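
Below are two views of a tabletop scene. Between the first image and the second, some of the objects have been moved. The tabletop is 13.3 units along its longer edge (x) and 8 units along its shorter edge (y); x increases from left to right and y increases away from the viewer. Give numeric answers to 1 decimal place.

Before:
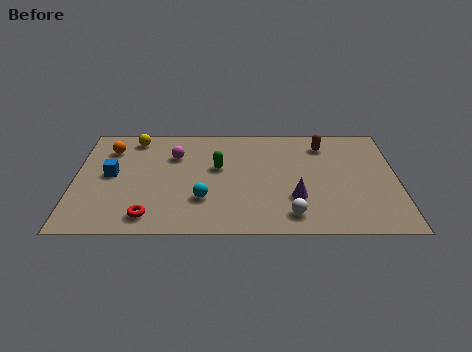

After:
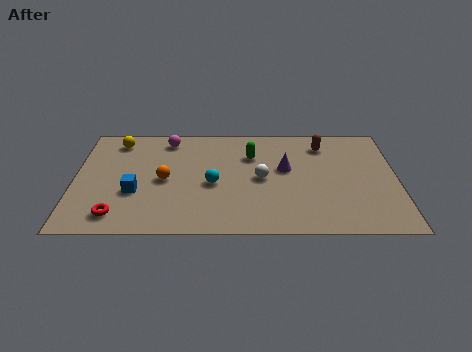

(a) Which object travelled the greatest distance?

the orange sphere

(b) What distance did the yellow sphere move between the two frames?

0.7

From (2.4, 6.9) to (1.7, 6.7), the yellow sphere covered √(0.7² + 0.2²) ≈ 0.7 units.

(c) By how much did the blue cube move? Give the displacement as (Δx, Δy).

(1.0, -1.3)

The blue cube started near (1.5, 4.2) and ended near (2.5, 2.9).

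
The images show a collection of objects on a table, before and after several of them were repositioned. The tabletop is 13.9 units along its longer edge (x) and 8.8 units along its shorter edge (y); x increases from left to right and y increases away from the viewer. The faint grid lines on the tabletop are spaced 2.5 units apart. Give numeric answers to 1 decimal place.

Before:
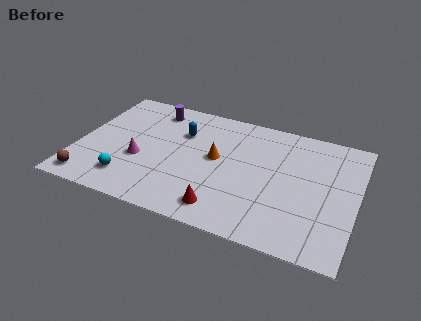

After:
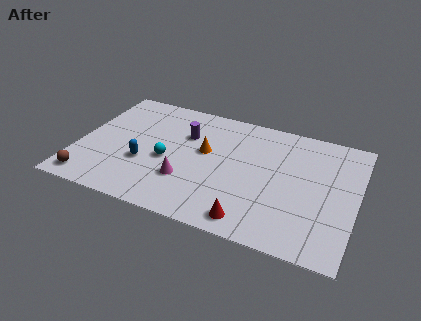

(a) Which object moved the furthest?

the blue capsule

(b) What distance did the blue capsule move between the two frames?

3.3

The blue capsule moved from about (5.0, 6.1) to (3.4, 3.2), a distance of √(1.6² + 2.9²) ≈ 3.3.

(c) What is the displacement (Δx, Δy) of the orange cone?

(-0.6, 0.3)

From the two frames, the orange cone sits at roughly (6.9, 4.8) before and (6.3, 5.1) after.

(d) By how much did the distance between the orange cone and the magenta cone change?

-1.5

The distance was about 4.0 in the first image and 2.5 in the second, so they moved 1.5 units closer together.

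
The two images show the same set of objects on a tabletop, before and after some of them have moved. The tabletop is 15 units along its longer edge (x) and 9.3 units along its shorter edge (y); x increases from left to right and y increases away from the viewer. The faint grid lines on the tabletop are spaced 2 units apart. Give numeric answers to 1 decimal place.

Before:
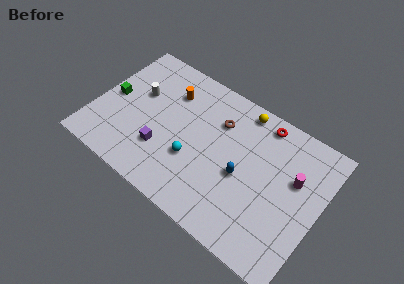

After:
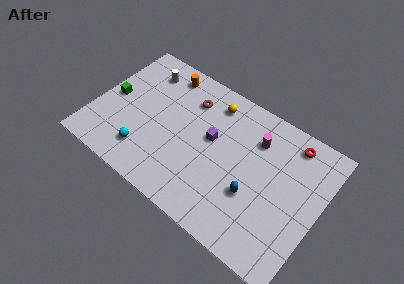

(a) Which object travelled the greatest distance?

the purple cube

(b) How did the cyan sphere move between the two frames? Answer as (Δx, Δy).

(-3.0, -1.3)

The cyan sphere started near (6.8, 3.3) and ended near (3.8, 2.0).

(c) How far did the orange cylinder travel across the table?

1.3

From (4.5, 6.9) to (3.9, 8.0), the orange cylinder covered √(0.6² + 1.1²) ≈ 1.3 units.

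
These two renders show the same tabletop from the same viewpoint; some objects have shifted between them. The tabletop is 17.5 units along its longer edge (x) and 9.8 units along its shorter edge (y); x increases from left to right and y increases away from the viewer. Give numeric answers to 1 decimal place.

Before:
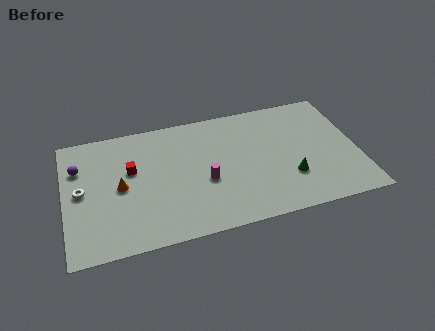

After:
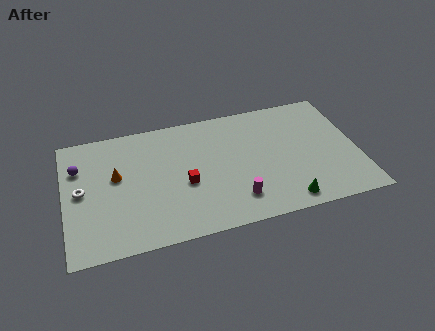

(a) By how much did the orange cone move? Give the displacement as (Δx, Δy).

(-0.2, 0.9)

The orange cone was at about (3.3, 4.8) and moved to about (3.1, 5.7).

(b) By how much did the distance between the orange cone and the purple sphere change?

-0.7

Before: roughly 3.2 units apart; after: 2.5. That's 0.7 units closer together.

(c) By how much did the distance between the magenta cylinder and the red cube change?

-1.2

The distance was about 4.7 in the first image and 3.5 in the second, so they moved 1.2 units closer together.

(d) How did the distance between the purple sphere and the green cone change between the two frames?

+0.3

Before: roughly 13.0 units apart; after: 13.3. That's 0.3 units further apart.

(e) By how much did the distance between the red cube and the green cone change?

-3.3

They were about 9.8 units apart before and 6.5 after — 3.3 units closer together.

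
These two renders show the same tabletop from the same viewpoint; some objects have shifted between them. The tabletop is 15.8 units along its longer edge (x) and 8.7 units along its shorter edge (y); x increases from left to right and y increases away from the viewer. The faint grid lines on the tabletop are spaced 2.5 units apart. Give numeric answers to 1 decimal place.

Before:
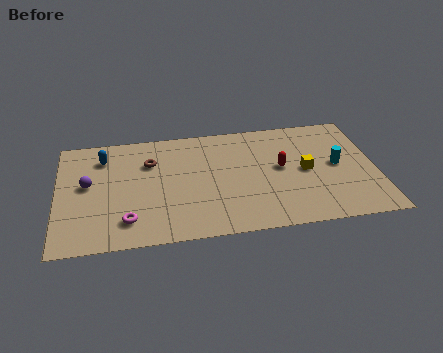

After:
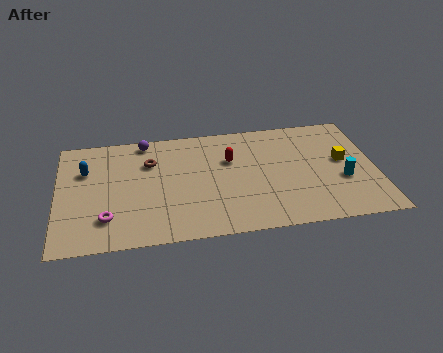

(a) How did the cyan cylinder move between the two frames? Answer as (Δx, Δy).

(0.2, -1.2)

From the two frames, the cyan cylinder sits at roughly (13.9, 4.5) before and (14.1, 3.3) after.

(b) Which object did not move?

the brown torus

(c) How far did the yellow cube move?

2.0

The yellow cube was near (12.3, 4.3) before and (14.2, 4.8) after, so it travelled √(1.9² + 0.5²) ≈ 2.0 units.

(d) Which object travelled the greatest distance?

the purple sphere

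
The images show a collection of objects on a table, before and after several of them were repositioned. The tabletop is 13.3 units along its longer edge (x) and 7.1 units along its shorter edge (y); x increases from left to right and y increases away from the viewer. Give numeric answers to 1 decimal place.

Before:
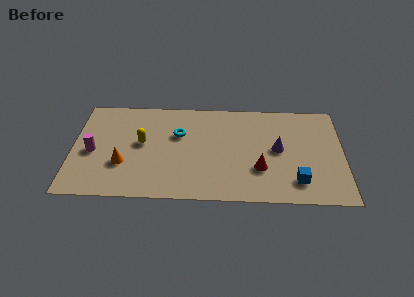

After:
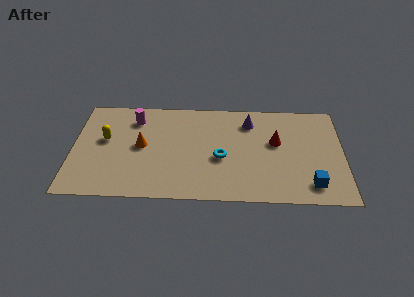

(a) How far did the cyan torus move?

2.6

From (5.2, 4.6) to (7.3, 3.0), the cyan torus covered √(2.1² + 1.6²) ≈ 2.6 units.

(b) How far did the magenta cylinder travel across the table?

3.1

The magenta cylinder moved from about (1.0, 3.2) to (3.0, 5.6), a distance of √(2.0² + 2.4²) ≈ 3.1.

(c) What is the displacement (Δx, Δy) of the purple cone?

(-1.4, 1.9)

The purple cone was at about (10.1, 3.7) and moved to about (8.7, 5.6).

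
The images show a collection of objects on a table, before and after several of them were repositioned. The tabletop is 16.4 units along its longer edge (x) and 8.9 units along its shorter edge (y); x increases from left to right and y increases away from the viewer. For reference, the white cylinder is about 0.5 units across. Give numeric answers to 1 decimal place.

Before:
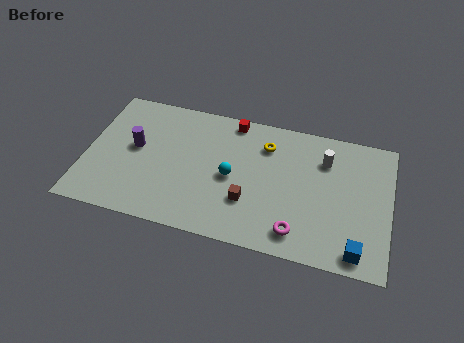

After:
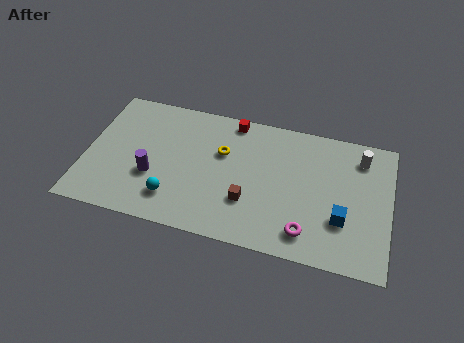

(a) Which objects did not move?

the brown cube and the red cube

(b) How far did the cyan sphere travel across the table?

3.7

The cyan sphere was near (7.9, 4.2) before and (4.9, 2.0) after, so it travelled √(3.0² + 2.2²) ≈ 3.7 units.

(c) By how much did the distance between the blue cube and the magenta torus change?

-1.0

Before: roughly 3.2 units apart; after: 2.2. That's 1.0 units closer together.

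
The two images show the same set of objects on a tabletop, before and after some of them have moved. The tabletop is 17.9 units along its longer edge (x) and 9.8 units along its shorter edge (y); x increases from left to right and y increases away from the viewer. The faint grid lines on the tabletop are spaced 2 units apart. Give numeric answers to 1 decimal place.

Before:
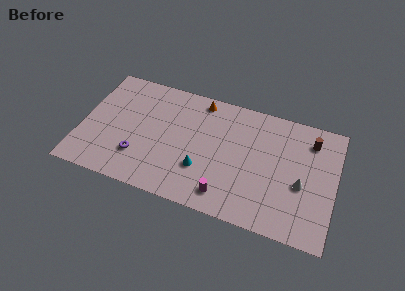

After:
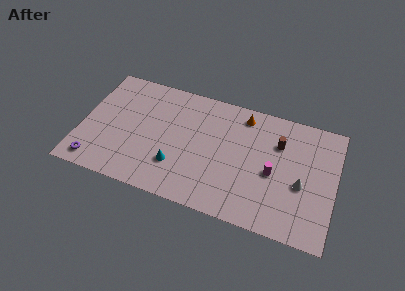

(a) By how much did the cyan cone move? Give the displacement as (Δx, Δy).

(-1.8, -0.3)

The cyan cone started near (8.7, 3.1) and ended near (6.9, 2.8).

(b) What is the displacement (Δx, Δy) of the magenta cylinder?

(3.1, 2.8)

The magenta cylinder started near (10.5, 1.6) and ended near (13.6, 4.4).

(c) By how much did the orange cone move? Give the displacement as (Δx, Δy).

(3.1, -0.3)

The orange cone was at about (8.1, 8.7) and moved to about (11.2, 8.4).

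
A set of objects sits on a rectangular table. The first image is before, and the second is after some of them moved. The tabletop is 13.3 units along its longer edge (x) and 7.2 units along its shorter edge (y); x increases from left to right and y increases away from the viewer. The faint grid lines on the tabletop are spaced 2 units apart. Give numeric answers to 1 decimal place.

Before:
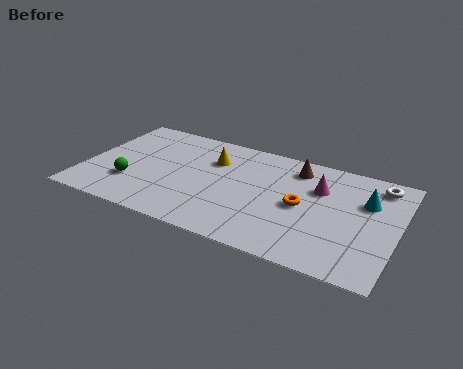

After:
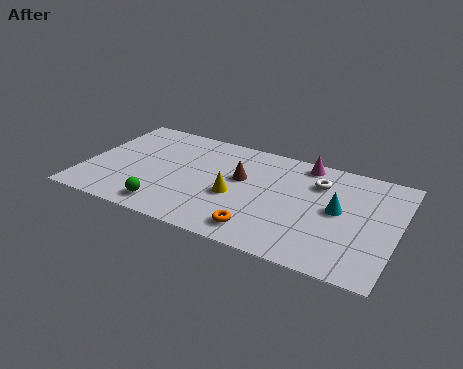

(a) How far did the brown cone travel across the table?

2.7

The brown cone was near (8.8, 5.9) before and (6.6, 4.3) after, so it travelled √(2.2² + 1.6²) ≈ 2.7 units.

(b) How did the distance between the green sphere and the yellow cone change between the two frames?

-1.0

The distance was about 4.3 in the first image and 3.3 in the second, so they moved 1.0 units closer together.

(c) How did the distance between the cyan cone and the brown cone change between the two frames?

+0.9

The distance was about 3.3 in the first image and 4.2 in the second, so they moved 0.9 units further apart.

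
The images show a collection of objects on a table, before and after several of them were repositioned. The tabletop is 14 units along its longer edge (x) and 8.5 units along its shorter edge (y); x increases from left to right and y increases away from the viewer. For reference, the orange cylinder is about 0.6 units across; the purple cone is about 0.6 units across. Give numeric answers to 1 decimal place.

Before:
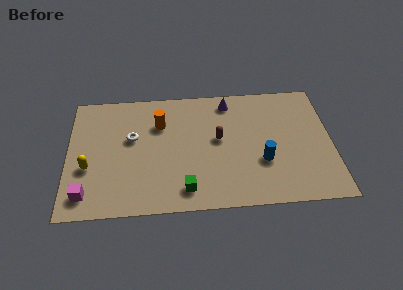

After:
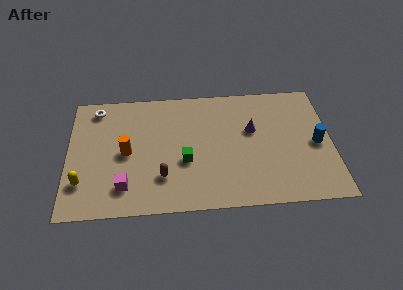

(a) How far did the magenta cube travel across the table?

2.0

The magenta cube moved from about (1.0, 1.4) to (3.0, 1.8), a distance of √(2.0² + 0.4²) ≈ 2.0.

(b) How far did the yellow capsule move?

1.0

From (1.1, 3.2) to (0.8, 2.2), the yellow capsule covered √(0.3² + 1.0²) ≈ 1.0 units.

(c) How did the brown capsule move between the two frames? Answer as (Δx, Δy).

(-3.0, -2.4)

From the two frames, the brown capsule sits at roughly (8.0, 4.7) before and (5.0, 2.3) after.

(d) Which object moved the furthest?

the brown capsule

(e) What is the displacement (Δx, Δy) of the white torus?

(-1.9, 2.2)

The white torus started near (3.4, 5.1) and ended near (1.5, 7.3).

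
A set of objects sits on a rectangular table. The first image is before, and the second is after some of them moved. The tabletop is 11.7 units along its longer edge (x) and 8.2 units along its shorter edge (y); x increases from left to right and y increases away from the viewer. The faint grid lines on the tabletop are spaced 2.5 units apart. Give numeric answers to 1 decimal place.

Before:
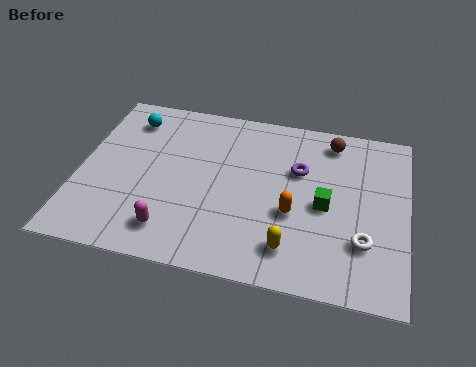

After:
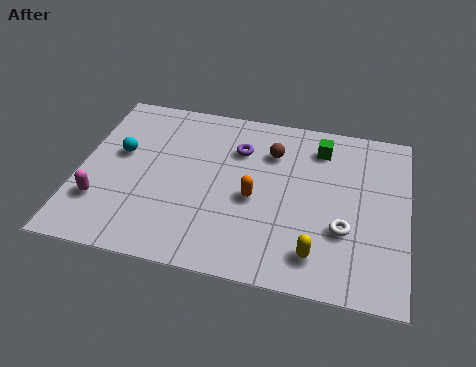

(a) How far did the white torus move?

0.8

From (10.2, 2.4) to (9.5, 2.8), the white torus covered √(0.7² + 0.4²) ≈ 0.8 units.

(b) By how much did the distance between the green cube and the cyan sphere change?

-0.4

Before: roughly 7.7 units apart; after: 7.3. That's 0.4 units closer together.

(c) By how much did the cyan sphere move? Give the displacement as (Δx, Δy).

(-0.2, -1.8)

The cyan sphere was at about (1.6, 6.6) and moved to about (1.4, 4.8).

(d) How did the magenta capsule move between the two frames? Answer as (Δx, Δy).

(-2.6, 0.8)

The magenta capsule was at about (3.5, 1.5) and moved to about (0.9, 2.3).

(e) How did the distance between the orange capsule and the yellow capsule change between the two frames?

+1.5

Before: roughly 1.6 units apart; after: 3.1. That's 1.5 units further apart.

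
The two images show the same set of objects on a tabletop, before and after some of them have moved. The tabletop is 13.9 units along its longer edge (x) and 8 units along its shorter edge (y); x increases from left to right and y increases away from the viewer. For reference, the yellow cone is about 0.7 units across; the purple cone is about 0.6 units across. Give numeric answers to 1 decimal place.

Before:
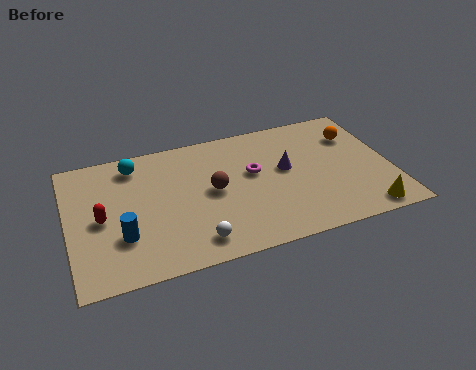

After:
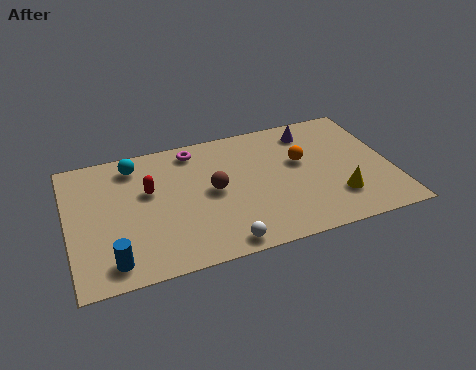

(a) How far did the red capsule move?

2.4

The red capsule moved from about (1.4, 3.8) to (3.5, 4.9), a distance of √(2.1² + 1.1²) ≈ 2.4.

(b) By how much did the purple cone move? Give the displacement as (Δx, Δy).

(1.3, 2.1)

The purple cone was at about (9.4, 4.5) and moved to about (10.7, 6.6).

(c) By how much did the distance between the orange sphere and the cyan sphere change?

-2.3

They were about 9.6 units apart before and 7.3 after — 2.3 units closer together.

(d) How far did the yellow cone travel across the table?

1.6

The yellow cone moved from about (12.5, 0.9) to (11.4, 2.1), a distance of √(1.1² + 1.2²) ≈ 1.6.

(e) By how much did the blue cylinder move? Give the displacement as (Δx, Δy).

(-0.5, -1.3)

The blue cylinder started near (2.2, 2.5) and ended near (1.7, 1.2).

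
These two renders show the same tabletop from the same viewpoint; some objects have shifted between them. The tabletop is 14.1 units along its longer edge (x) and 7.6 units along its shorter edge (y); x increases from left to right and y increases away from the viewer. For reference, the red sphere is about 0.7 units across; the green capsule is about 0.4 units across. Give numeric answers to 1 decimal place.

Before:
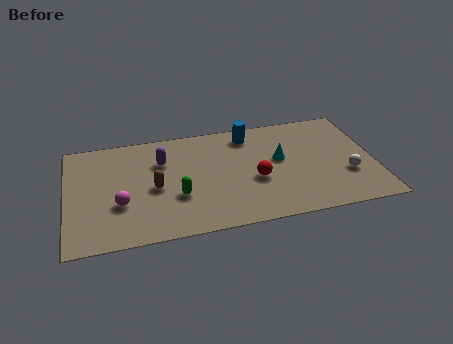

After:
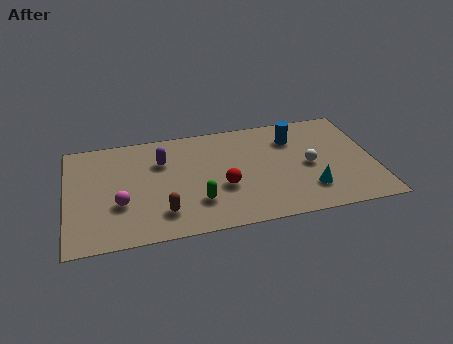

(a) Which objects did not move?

the purple capsule and the magenta sphere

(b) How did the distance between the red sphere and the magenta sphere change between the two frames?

-1.5

The distance was about 6.2 in the first image and 4.7 in the second, so they moved 1.5 units closer together.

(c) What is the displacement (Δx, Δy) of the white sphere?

(-1.7, 1.0)

The white sphere was at about (12.8, 2.6) and moved to about (11.1, 3.6).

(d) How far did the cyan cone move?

2.7

The cyan cone moved from about (9.8, 4.3) to (11.0, 1.9), a distance of √(1.2² + 2.4²) ≈ 2.7.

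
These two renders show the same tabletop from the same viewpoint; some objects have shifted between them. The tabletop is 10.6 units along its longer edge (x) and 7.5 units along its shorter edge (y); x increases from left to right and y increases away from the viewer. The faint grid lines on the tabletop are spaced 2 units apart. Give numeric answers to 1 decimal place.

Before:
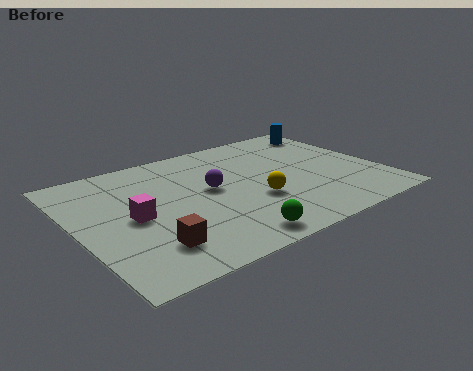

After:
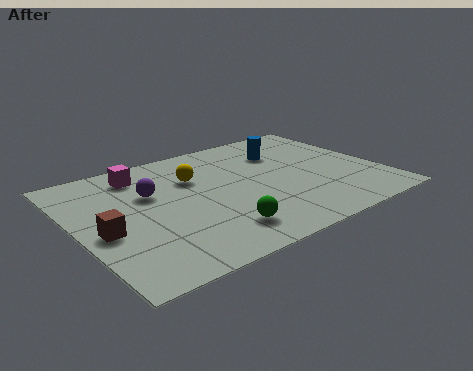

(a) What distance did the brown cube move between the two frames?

2.0

The brown cube was near (2.1, 1.7) before and (0.8, 3.2) after, so it travelled √(1.3² + 1.5²) ≈ 2.0 units.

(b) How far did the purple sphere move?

2.1

The purple sphere was near (4.7, 4.1) before and (2.7, 4.8) after, so it travelled √(2.0² + 0.7²) ≈ 2.1 units.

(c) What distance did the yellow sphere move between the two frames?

2.9

The yellow sphere was near (6.0, 2.7) before and (4.3, 5.1) after, so it travelled √(1.7² + 2.4²) ≈ 2.9 units.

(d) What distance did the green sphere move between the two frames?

0.7

From (4.7, 0.9) to (4.4, 1.5), the green sphere covered √(0.3² + 0.6²) ≈ 0.7 units.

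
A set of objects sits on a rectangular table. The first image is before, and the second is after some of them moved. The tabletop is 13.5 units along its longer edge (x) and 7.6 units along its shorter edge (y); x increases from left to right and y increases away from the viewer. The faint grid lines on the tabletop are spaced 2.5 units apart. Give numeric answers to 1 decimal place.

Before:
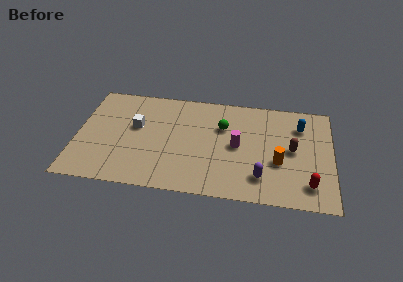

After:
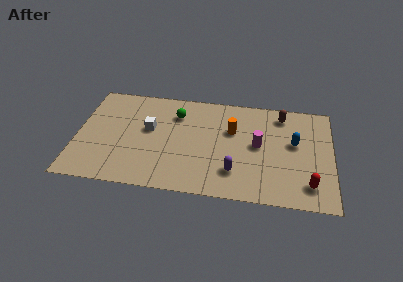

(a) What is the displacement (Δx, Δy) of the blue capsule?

(-0.3, -1.3)

The blue capsule started near (11.8, 5.7) and ended near (11.5, 4.4).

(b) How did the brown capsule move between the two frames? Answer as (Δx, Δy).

(-0.6, 2.5)

From the two frames, the brown capsule sits at roughly (11.4, 3.9) before and (10.8, 6.4) after.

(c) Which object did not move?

the red capsule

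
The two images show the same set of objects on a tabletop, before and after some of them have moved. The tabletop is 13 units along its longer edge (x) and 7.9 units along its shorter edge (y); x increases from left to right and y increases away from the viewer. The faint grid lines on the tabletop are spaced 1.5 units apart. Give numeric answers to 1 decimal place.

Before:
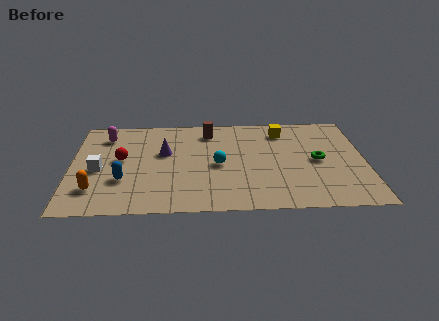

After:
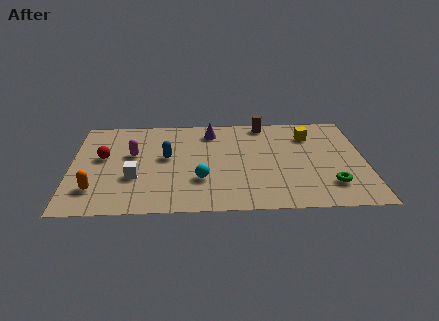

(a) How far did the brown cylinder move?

2.6

The brown cylinder was near (6.1, 6.5) before and (8.6, 7.1) after, so it travelled √(2.5² + 0.6²) ≈ 2.6 units.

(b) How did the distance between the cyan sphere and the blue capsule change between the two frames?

-1.9

The distance was about 4.3 in the first image and 2.4 in the second, so they moved 1.9 units closer together.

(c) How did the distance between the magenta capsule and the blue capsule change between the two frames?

-2.3

Before: roughly 3.8 units apart; after: 1.5. That's 2.3 units closer together.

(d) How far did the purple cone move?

2.7

The purple cone was near (4.1, 4.8) before and (6.2, 6.5) after, so it travelled √(2.1² + 1.7²) ≈ 2.7 units.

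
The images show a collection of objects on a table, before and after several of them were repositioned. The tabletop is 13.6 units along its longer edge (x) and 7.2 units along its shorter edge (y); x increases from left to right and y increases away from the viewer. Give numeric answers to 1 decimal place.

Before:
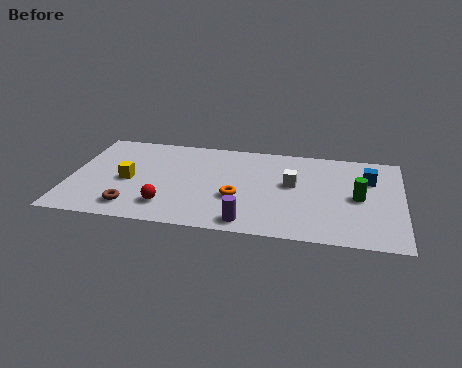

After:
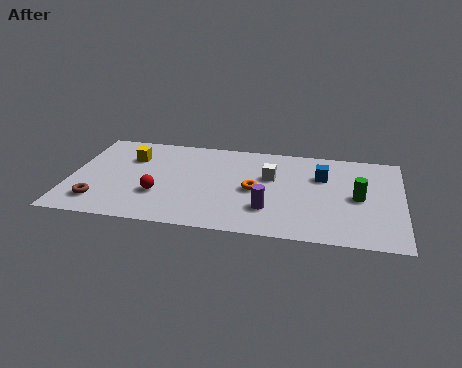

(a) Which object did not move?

the green cylinder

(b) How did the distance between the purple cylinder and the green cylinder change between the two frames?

-1.2

Before: roughly 5.1 units apart; after: 3.9. That's 1.2 units closer together.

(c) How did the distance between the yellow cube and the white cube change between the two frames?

-0.9

They were about 6.7 units apart before and 5.8 after — 0.9 units closer together.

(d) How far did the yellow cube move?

1.8

From (2.4, 3.3) to (2.4, 5.1), the yellow cube covered √(0.0² + 1.8²) ≈ 1.8 units.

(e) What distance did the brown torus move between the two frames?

1.4

From (2.7, 1.3) to (1.3, 1.5), the brown torus covered √(1.4² + 0.2²) ≈ 1.4 units.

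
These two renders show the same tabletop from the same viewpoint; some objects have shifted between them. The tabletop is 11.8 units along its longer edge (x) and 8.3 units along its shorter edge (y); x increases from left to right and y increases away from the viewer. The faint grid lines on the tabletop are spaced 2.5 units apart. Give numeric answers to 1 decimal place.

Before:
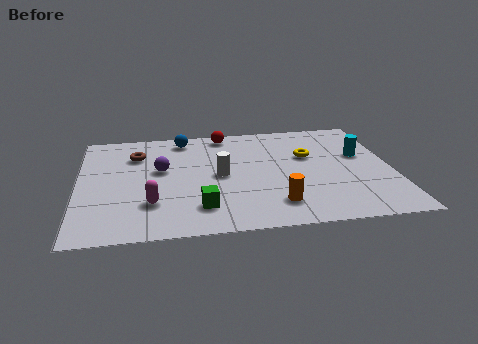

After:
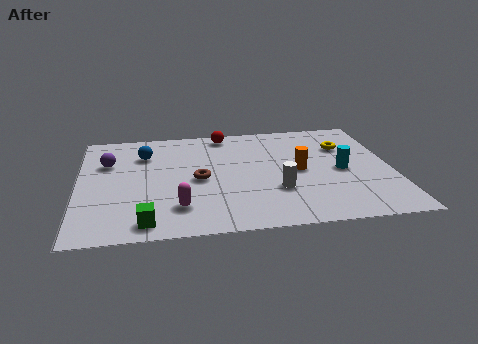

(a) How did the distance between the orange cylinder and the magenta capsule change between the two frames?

+0.5

The distance was about 4.6 in the first image and 5.1 in the second, so they moved 0.5 units further apart.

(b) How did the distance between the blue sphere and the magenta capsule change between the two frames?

-0.7

The distance was about 5.1 in the first image and 4.4 in the second, so they moved 0.7 units closer together.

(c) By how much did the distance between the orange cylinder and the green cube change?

+3.8

The distance was about 2.8 in the first image and 6.6 in the second, so they moved 3.8 units further apart.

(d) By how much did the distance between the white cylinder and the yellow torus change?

+0.5

They were about 3.6 units apart before and 4.1 after — 0.5 units further apart.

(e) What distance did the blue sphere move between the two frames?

1.9

The blue sphere was near (4.0, 7.2) before and (2.5, 6.1) after, so it travelled √(1.5² + 1.1²) ≈ 1.9 units.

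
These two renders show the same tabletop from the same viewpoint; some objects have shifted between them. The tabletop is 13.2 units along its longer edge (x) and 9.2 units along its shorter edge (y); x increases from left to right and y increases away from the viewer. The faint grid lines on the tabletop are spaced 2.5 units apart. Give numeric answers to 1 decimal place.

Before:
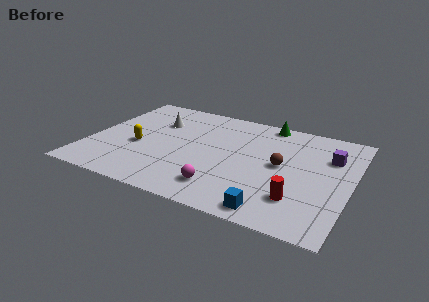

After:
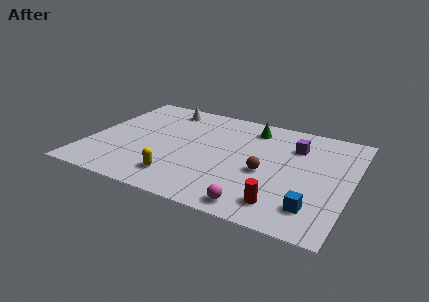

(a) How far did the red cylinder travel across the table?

1.0

The red cylinder moved from about (10.8, 2.3) to (10.1, 1.6), a distance of √(0.7² + 0.7²) ≈ 1.0.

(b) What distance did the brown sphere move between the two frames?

1.1

The brown sphere was near (9.7, 4.8) before and (9.0, 3.9) after, so it travelled √(0.7² + 0.9²) ≈ 1.1 units.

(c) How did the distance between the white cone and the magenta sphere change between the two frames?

+2.8

Before: roughly 6.1 units apart; after: 8.9. That's 2.8 units further apart.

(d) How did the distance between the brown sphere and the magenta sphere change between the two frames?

-1.1

Before: roughly 4.0 units apart; after: 2.9. That's 1.1 units closer together.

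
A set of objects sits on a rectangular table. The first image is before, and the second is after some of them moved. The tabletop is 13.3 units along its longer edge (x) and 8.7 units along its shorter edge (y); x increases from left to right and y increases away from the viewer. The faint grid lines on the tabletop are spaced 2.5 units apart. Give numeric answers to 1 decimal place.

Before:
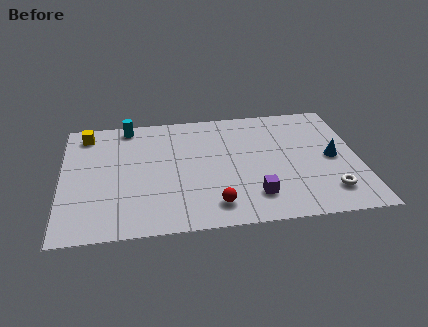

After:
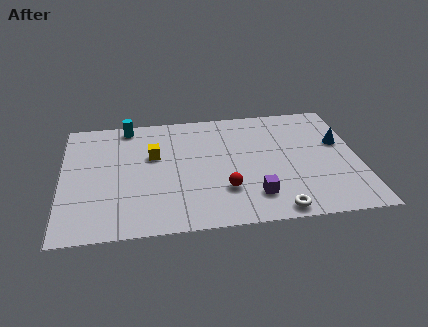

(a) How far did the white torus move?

2.6

From (11.8, 1.8) to (9.4, 0.8), the white torus covered √(2.4² + 1.0²) ≈ 2.6 units.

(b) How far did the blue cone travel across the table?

1.2

From (12.1, 4.2) to (12.5, 5.3), the blue cone covered √(0.4² + 1.1²) ≈ 1.2 units.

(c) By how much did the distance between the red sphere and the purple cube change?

-0.4

The distance was about 1.8 in the first image and 1.4 in the second, so they moved 0.4 units closer together.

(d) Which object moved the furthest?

the yellow cube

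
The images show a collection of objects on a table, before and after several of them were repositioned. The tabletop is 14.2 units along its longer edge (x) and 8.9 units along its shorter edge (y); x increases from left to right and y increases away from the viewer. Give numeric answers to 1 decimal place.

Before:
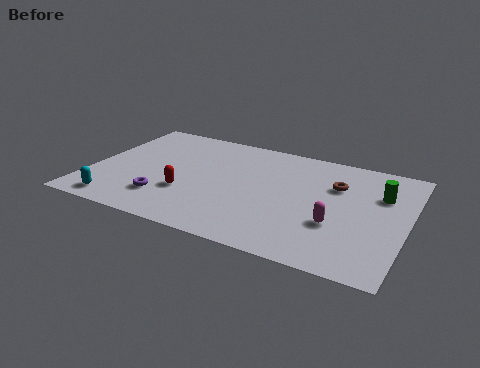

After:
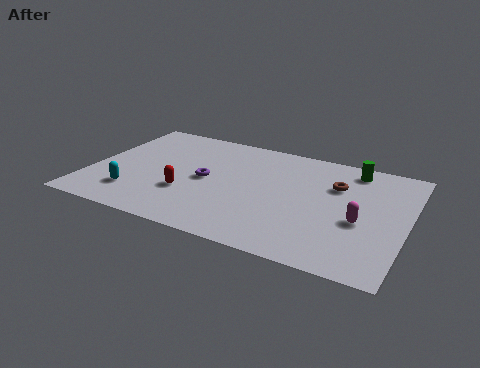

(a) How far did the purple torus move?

2.7

The purple torus moved from about (3.6, 2.2) to (5.2, 4.4), a distance of √(1.6² + 2.2²) ≈ 2.7.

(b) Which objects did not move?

the brown torus and the red capsule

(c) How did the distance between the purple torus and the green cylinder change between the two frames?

-3.0

The distance was about 10.1 in the first image and 7.1 in the second, so they moved 3.0 units closer together.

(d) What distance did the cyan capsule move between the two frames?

1.2

The cyan capsule moved from about (1.6, 1.1) to (2.2, 2.1), a distance of √(0.6² + 1.0²) ≈ 1.2.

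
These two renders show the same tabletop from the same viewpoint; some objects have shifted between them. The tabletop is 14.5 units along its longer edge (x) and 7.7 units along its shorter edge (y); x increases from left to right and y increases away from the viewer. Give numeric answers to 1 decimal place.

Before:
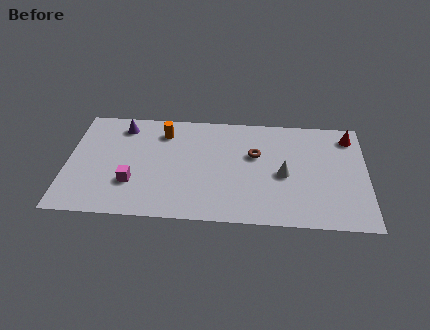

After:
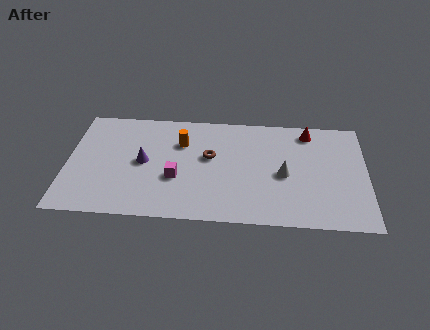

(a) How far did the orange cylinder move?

1.1

The orange cylinder moved from about (4.6, 6.1) to (5.5, 5.4), a distance of √(0.9² + 0.7²) ≈ 1.1.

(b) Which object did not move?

the white cone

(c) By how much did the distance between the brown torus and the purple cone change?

-3.4

The distance was about 6.7 in the first image and 3.3 in the second, so they moved 3.4 units closer together.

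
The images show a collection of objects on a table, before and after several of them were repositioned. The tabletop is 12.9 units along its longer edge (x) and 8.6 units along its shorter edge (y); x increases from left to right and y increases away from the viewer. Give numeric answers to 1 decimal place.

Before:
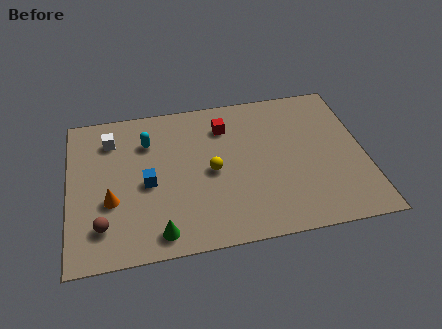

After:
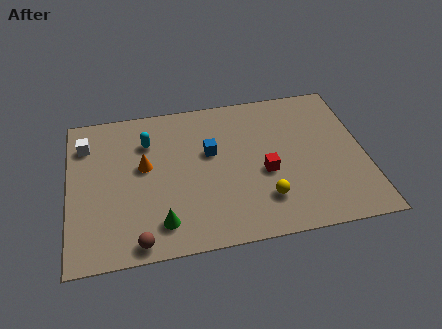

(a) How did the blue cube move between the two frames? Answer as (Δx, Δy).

(2.8, 1.3)

The blue cube started near (3.4, 3.9) and ended near (6.2, 5.2).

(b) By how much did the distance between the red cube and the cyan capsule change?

+2.3

They were about 3.4 units apart before and 5.7 after — 2.3 units further apart.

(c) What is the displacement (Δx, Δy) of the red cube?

(1.6, -3.0)

The red cube was at about (6.9, 6.6) and moved to about (8.5, 3.6).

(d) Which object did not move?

the cyan capsule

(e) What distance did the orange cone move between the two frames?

2.3

The orange cone was near (1.8, 3.2) before and (3.3, 4.9) after, so it travelled √(1.5² + 1.7²) ≈ 2.3 units.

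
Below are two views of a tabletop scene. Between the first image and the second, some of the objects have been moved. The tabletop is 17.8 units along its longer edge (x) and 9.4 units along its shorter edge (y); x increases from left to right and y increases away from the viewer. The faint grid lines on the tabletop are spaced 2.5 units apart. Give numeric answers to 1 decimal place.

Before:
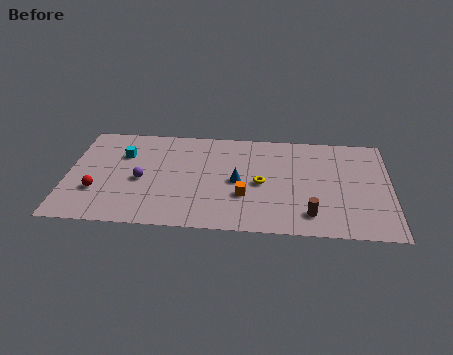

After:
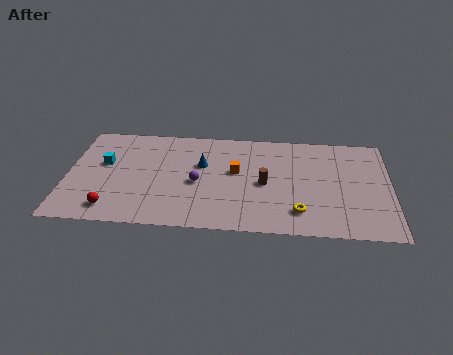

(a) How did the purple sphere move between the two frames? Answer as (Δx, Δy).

(3.1, 0.0)

From the two frames, the purple sphere sits at roughly (4.1, 4.2) before and (7.2, 4.2) after.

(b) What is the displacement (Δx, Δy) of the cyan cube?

(-1.0, -0.9)

The cyan cube was at about (3.0, 6.5) and moved to about (2.0, 5.6).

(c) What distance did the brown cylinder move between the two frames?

3.6

The brown cylinder was near (13.4, 1.8) before and (10.9, 4.4) after, so it travelled √(2.5² + 2.6²) ≈ 3.6 units.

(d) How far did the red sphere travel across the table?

1.7

The red sphere moved from about (1.7, 3.0) to (2.6, 1.5), a distance of √(0.9² + 1.5²) ≈ 1.7.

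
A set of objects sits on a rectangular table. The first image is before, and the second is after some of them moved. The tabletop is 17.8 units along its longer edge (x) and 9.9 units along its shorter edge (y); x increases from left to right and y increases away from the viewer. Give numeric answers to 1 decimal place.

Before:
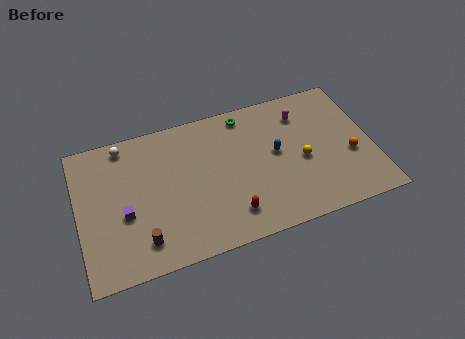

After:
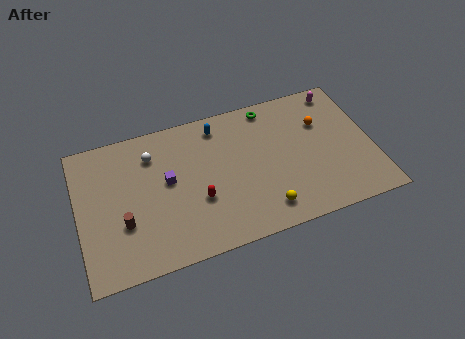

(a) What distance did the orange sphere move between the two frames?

3.2

The orange sphere was near (16.4, 3.9) before and (14.9, 6.7) after, so it travelled √(1.5² + 2.8²) ≈ 3.2 units.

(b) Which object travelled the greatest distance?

the blue capsule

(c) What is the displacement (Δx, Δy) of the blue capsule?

(-3.3, 3.0)

From the two frames, the blue capsule sits at roughly (12.0, 5.4) before and (8.7, 8.4) after.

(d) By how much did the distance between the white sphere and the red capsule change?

-4.3

The distance was about 9.0 in the first image and 4.7 in the second, so they moved 4.3 units closer together.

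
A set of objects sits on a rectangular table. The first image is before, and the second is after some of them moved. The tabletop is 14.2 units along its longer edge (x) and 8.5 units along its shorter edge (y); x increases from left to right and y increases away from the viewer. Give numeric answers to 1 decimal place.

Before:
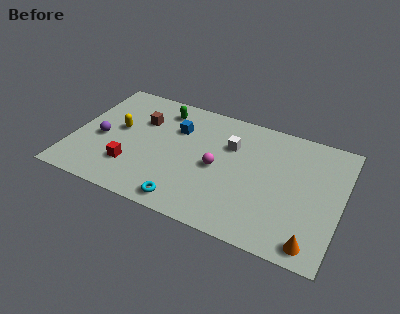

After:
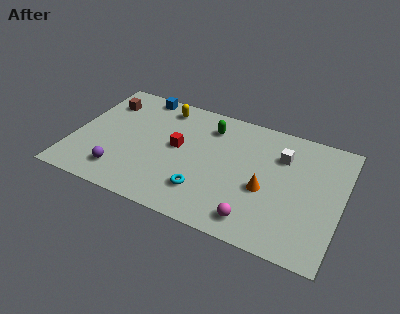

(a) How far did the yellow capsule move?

3.3

The yellow capsule was near (2.3, 4.7) before and (4.4, 7.2) after, so it travelled √(2.1² + 2.5²) ≈ 3.3 units.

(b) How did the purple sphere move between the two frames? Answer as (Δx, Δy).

(1.3, -2.0)

The purple sphere was at about (1.5, 3.7) and moved to about (2.8, 1.7).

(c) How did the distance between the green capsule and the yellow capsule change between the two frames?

-0.5

They were about 3.1 units apart before and 2.6 after — 0.5 units closer together.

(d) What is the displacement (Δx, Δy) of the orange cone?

(-2.7, 2.5)

From the two frames, the orange cone sits at roughly (13.0, 1.0) before and (10.3, 3.5) after.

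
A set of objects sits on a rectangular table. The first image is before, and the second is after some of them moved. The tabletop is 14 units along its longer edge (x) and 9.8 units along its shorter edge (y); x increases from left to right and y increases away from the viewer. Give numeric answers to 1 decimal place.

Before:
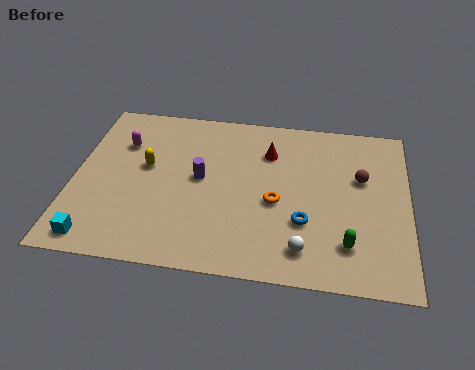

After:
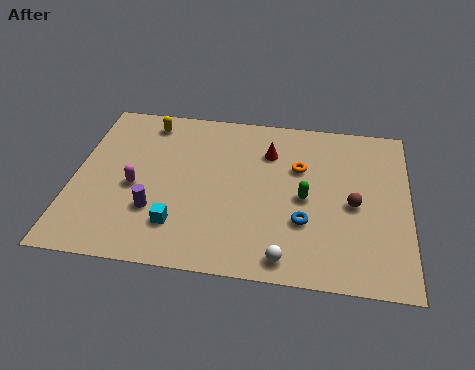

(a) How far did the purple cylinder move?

2.8

The purple cylinder was near (5.3, 5.2) before and (3.5, 3.0) after, so it travelled √(1.8² + 2.2²) ≈ 2.8 units.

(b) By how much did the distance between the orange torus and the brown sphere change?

-1.0

They were about 4.0 units apart before and 3.0 after — 1.0 units closer together.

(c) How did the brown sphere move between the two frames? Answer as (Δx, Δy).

(-0.3, -1.6)

From the two frames, the brown sphere sits at roughly (12.0, 6.1) before and (11.7, 4.5) after.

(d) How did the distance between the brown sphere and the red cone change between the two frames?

+0.4

The distance was about 4.1 in the first image and 4.5 in the second, so they moved 0.4 units further apart.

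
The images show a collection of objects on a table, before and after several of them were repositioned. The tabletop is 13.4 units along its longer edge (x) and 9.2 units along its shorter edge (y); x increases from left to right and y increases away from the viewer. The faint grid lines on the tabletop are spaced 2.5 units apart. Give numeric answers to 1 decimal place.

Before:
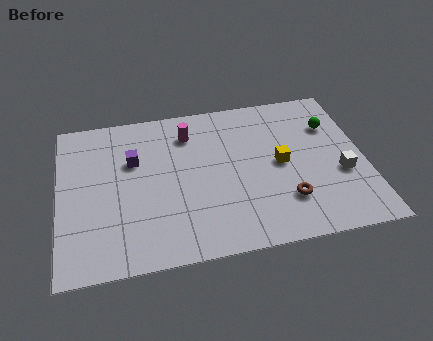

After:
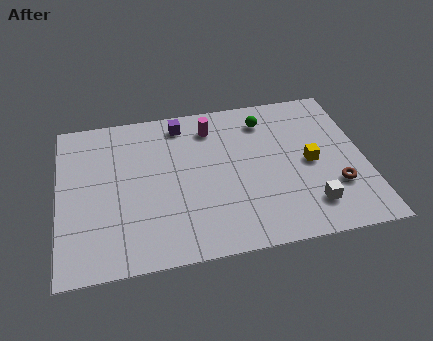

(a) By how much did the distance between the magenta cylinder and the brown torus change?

+0.7

The distance was about 6.2 in the first image and 6.9 in the second, so they moved 0.7 units further apart.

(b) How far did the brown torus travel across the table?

2.2

The brown torus moved from about (9.8, 2.4) to (12.0, 2.8), a distance of √(2.2² + 0.4²) ≈ 2.2.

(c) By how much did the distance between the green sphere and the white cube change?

+2.7

They were about 3.0 units apart before and 5.7 after — 2.7 units further apart.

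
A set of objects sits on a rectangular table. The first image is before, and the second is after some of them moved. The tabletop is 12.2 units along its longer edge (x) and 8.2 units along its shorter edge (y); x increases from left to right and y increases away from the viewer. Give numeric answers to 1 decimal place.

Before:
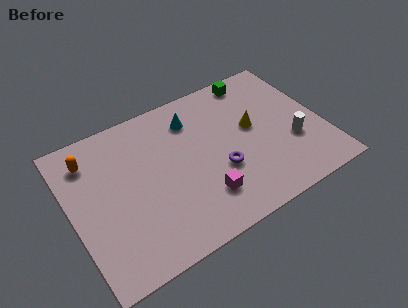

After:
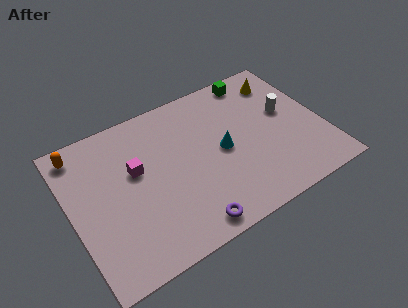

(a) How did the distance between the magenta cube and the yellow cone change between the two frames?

+3.8

Before: roughly 3.9 units apart; after: 7.7. That's 3.8 units further apart.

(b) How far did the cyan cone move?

2.6

The cyan cone moved from about (6.2, 6.4) to (7.3, 4.0), a distance of √(1.1² + 2.4²) ≈ 2.6.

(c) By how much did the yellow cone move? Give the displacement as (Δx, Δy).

(1.8, 2.0)

The yellow cone started near (8.9, 4.6) and ended near (10.7, 6.6).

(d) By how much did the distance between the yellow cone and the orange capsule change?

+2.0

They were about 7.9 units apart before and 9.9 after — 2.0 units further apart.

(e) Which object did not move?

the green cube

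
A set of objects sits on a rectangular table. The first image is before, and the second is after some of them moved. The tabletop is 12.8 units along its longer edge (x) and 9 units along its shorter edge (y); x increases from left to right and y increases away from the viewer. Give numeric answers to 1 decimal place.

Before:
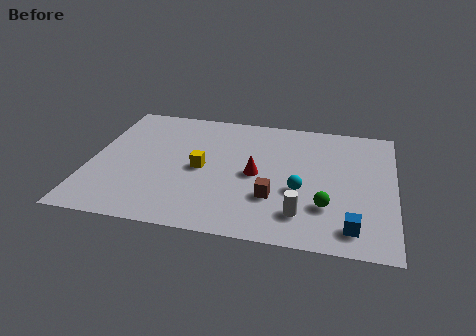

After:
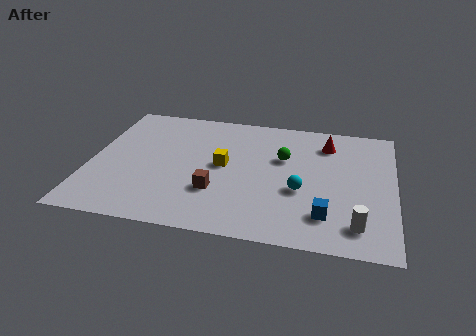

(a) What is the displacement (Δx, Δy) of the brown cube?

(-2.4, 0.0)

The brown cube started near (7.8, 2.8) and ended near (5.4, 2.8).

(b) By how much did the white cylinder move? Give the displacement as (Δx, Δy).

(2.3, -0.3)

From the two frames, the white cylinder sits at roughly (9.0, 1.9) before and (11.3, 1.6) after.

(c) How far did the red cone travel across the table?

4.0

From (7.0, 4.3) to (9.9, 7.1), the red cone covered √(2.9² + 2.8²) ≈ 4.0 units.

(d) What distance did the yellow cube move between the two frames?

1.0

From (4.7, 4.3) to (5.6, 4.7), the yellow cube covered √(0.9² + 0.4²) ≈ 1.0 units.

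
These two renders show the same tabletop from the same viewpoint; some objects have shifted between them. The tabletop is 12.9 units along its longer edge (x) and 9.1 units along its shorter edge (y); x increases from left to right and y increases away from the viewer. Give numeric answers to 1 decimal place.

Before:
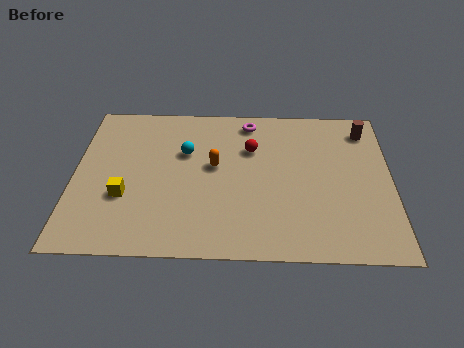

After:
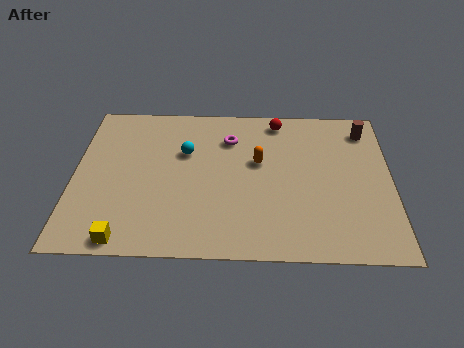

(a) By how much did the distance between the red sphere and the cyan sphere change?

+1.6

The distance was about 2.7 in the first image and 4.3 in the second, so they moved 1.6 units further apart.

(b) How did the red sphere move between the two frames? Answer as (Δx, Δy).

(1.1, 1.8)

From the two frames, the red sphere sits at roughly (7.2, 6.2) before and (8.3, 8.0) after.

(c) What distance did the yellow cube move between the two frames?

2.4

The yellow cube moved from about (2.1, 3.2) to (2.2, 0.8), a distance of √(0.1² + 2.4²) ≈ 2.4.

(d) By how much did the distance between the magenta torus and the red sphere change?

+0.6

The distance was about 1.7 in the first image and 2.3 in the second, so they moved 0.6 units further apart.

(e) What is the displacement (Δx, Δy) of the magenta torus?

(-0.8, -1.1)

From the two frames, the magenta torus sits at roughly (7.1, 7.9) before and (6.3, 6.8) after.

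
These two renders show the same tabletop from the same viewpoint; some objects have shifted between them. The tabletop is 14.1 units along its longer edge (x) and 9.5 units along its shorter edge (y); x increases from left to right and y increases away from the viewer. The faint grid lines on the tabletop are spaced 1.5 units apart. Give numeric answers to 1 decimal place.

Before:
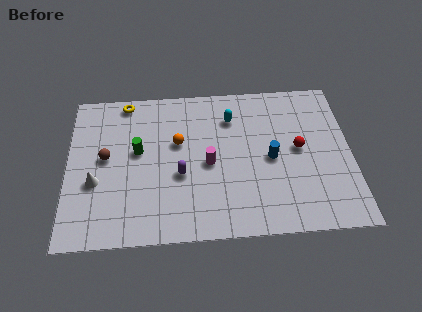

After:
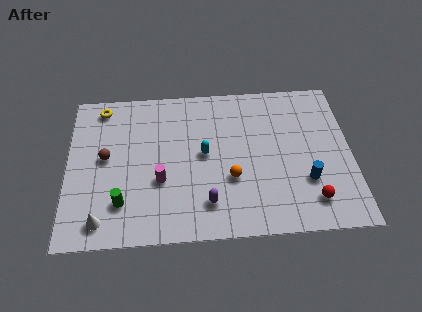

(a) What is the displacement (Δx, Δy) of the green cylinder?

(-0.8, -3.1)

From the two frames, the green cylinder sits at roughly (3.5, 5.4) before and (2.7, 2.3) after.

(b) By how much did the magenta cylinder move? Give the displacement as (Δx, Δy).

(-2.4, -0.9)

From the two frames, the magenta cylinder sits at roughly (7.0, 4.4) before and (4.6, 3.5) after.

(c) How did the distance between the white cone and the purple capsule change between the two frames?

+1.0

They were about 4.2 units apart before and 5.2 after — 1.0 units further apart.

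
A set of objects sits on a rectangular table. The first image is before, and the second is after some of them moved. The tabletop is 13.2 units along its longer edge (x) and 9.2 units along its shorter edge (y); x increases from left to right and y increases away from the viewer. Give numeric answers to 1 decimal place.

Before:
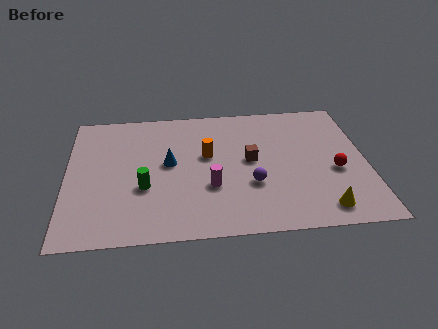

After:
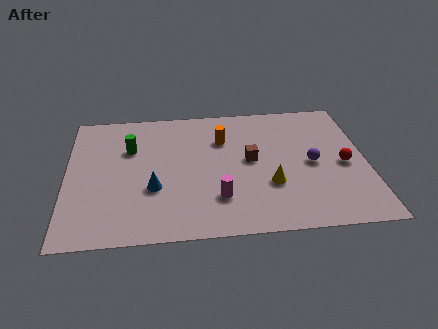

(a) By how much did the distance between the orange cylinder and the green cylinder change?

+0.7

Before: roughly 3.4 units apart; after: 4.1. That's 0.7 units further apart.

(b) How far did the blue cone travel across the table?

1.8

From (4.5, 5.0) to (3.8, 3.3), the blue cone covered √(0.7² + 1.7²) ≈ 1.8 units.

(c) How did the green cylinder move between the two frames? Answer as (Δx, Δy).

(-0.6, 2.8)

The green cylinder started near (3.4, 3.4) and ended near (2.8, 6.2).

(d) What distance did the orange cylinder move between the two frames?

1.3

From (6.2, 5.4) to (6.9, 6.5), the orange cylinder covered √(0.7² + 1.1²) ≈ 1.3 units.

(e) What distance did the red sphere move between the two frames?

0.6

From (11.8, 3.8) to (12.2, 4.2), the red sphere covered √(0.4² + 0.4²) ≈ 0.6 units.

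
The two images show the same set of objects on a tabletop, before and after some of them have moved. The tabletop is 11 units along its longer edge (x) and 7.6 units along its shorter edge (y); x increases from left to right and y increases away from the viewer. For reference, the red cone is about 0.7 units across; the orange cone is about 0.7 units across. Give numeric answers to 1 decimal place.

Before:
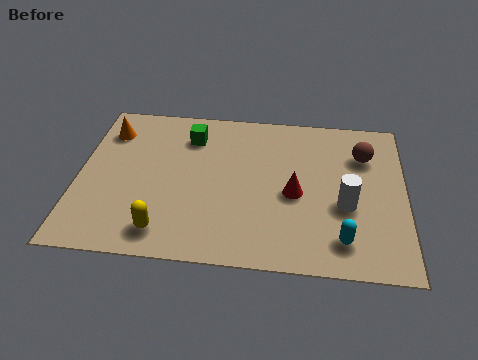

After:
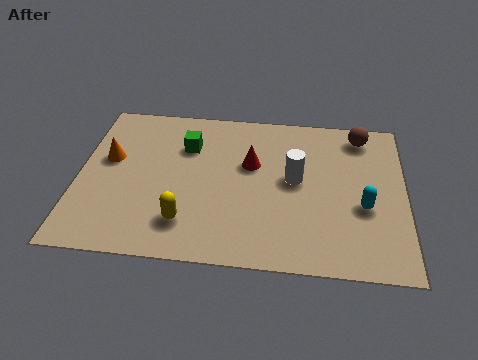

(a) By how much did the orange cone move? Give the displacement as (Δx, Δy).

(0.1, -1.4)

The orange cone started near (0.9, 5.9) and ended near (1.0, 4.5).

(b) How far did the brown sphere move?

1.0

The brown sphere moved from about (9.6, 5.5) to (9.5, 6.5), a distance of √(0.1² + 1.0²) ≈ 1.0.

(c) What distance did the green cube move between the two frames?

0.5

The green cube moved from about (3.7, 5.9) to (3.6, 5.4), a distance of √(0.1² + 0.5²) ≈ 0.5.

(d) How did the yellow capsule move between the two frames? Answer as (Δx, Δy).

(0.7, 0.5)

The yellow capsule started near (3.0, 1.2) and ended near (3.7, 1.7).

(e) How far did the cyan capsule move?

1.7

The cyan capsule moved from about (8.9, 1.4) to (9.6, 3.0), a distance of √(0.7² + 1.6²) ≈ 1.7.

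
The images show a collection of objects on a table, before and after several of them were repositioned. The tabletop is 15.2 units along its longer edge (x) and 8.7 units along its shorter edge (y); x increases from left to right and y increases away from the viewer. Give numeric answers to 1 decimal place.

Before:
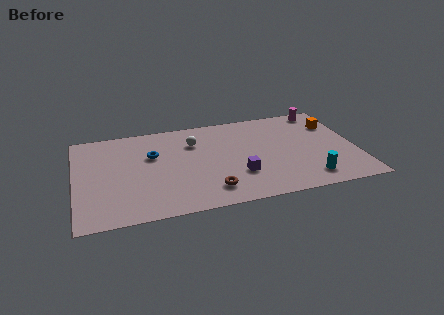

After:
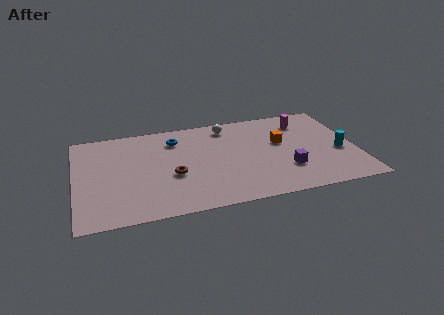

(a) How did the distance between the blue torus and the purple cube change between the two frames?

+1.8

Before: roughly 5.4 units apart; after: 7.2. That's 1.8 units further apart.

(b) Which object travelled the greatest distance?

the orange cube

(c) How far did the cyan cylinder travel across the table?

2.8

From (12.4, 1.5) to (14.3, 3.6), the cyan cylinder covered √(1.9² + 2.1²) ≈ 2.8 units.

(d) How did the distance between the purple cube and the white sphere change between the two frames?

+1.4

The distance was about 4.2 in the first image and 5.6 in the second, so they moved 1.4 units further apart.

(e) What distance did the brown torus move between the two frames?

2.6

The brown torus moved from about (7.1, 1.7) to (5.2, 3.5), a distance of √(1.9² + 1.8²) ≈ 2.6.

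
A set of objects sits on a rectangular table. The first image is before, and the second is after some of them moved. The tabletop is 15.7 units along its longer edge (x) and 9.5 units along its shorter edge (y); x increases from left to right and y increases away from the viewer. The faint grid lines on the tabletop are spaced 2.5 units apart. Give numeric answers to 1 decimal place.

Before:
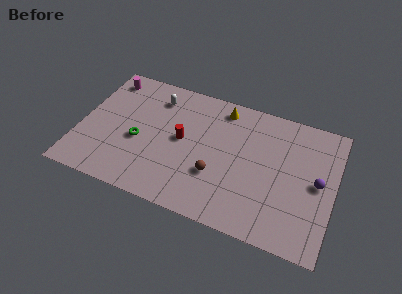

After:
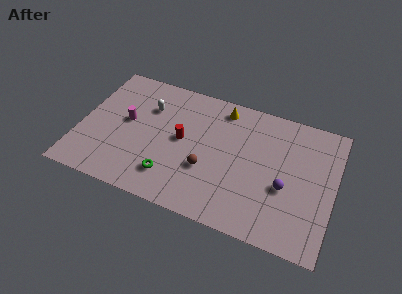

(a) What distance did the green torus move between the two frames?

2.9

The green torus moved from about (3.7, 4.0) to (5.9, 2.1), a distance of √(2.2² + 1.9²) ≈ 2.9.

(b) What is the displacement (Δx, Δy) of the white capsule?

(-0.4, -0.9)

The white capsule was at about (4.4, 7.6) and moved to about (4.0, 6.7).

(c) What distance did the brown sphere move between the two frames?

0.6

From (8.6, 3.2) to (8.0, 3.4), the brown sphere covered √(0.6² + 0.2²) ≈ 0.6 units.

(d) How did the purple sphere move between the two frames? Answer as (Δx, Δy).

(-1.9, -1.0)

The purple sphere was at about (14.7, 4.8) and moved to about (12.8, 3.8).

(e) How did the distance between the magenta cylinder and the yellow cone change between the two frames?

-0.9

The distance was about 7.3 in the first image and 6.4 in the second, so they moved 0.9 units closer together.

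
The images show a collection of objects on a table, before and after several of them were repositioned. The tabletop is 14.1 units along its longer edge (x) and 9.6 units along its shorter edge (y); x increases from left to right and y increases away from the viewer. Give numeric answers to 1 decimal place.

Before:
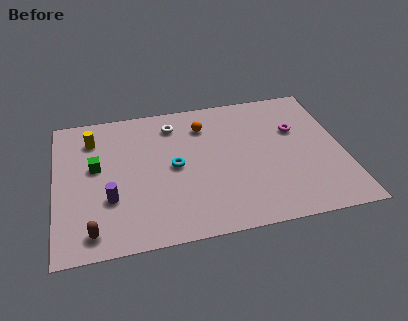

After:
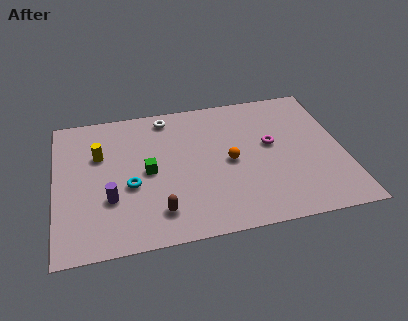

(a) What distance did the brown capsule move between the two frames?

3.3

The brown capsule moved from about (1.7, 1.3) to (4.9, 1.9), a distance of √(3.2² + 0.6²) ≈ 3.3.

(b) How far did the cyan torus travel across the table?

2.4

The cyan torus was near (5.8, 4.8) before and (3.6, 3.9) after, so it travelled √(2.2² + 0.9²) ≈ 2.4 units.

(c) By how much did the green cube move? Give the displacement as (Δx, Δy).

(2.5, -0.8)

The green cube started near (2.0, 5.5) and ended near (4.5, 4.7).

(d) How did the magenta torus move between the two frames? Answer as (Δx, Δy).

(-1.3, -0.8)

The magenta torus was at about (11.9, 6.2) and moved to about (10.6, 5.4).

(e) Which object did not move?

the purple cylinder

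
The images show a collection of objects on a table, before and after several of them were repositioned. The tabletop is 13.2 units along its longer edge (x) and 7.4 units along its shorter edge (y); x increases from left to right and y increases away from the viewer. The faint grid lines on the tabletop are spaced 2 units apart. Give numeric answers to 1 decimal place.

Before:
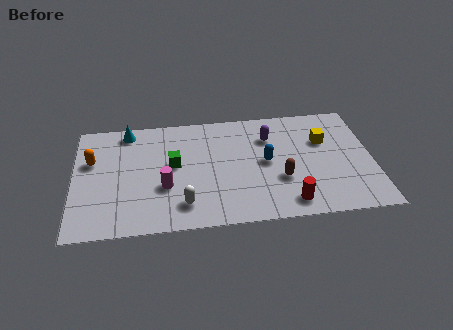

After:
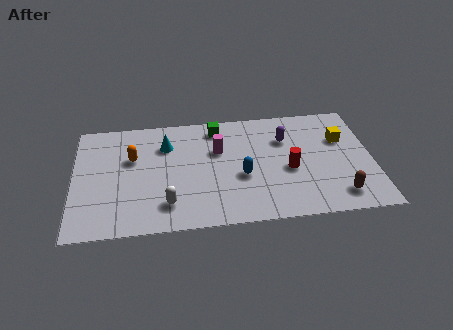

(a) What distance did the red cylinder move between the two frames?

2.1

The red cylinder was near (9.4, 1.1) before and (9.5, 3.2) after, so it travelled √(0.1² + 2.1²) ≈ 2.1 units.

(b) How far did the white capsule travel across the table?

0.7

The white capsule was near (4.8, 1.5) before and (4.1, 1.6) after, so it travelled √(0.7² + 0.1²) ≈ 0.7 units.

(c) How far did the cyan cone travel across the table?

2.0

The cyan cone was near (2.4, 6.5) before and (4.1, 5.4) after, so it travelled √(1.7² + 1.1²) ≈ 2.0 units.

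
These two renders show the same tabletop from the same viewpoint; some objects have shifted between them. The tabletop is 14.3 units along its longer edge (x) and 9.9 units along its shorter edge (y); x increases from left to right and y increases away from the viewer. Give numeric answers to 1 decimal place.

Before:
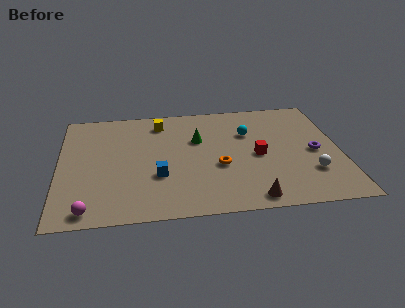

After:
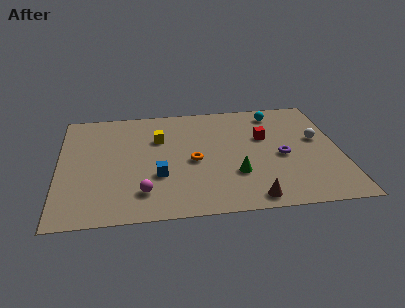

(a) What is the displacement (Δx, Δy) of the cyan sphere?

(1.5, 1.7)

The cyan sphere started near (9.7, 6.7) and ended near (11.2, 8.4).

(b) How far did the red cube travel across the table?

1.6

The red cube moved from about (10.1, 4.6) to (10.5, 6.2), a distance of √(0.4² + 1.6²) ≈ 1.6.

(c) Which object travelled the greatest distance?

the green cone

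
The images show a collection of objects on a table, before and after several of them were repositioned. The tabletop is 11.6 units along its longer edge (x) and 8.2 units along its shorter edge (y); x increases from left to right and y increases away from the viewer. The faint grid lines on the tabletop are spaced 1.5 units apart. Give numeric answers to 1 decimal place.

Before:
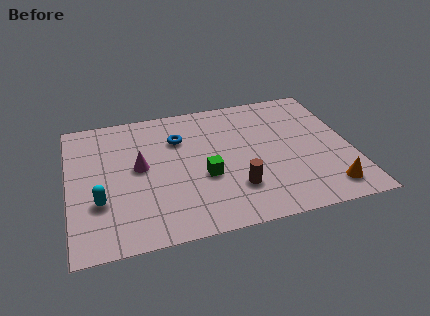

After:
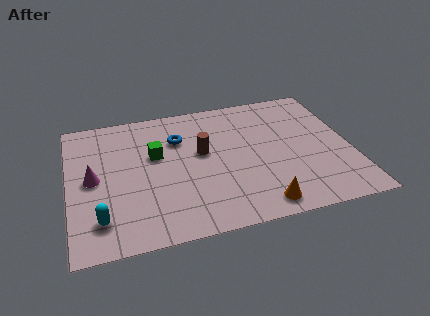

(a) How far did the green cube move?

2.6

The green cube moved from about (5.5, 3.2) to (3.6, 5.0), a distance of √(1.9² + 1.8²) ≈ 2.6.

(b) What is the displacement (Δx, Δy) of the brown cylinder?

(-1.2, 2.5)

From the two frames, the brown cylinder sits at roughly (6.7, 2.2) before and (5.5, 4.7) after.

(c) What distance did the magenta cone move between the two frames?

1.9

From (2.9, 4.4) to (1.0, 4.1), the magenta cone covered √(1.9² + 0.3²) ≈ 1.9 units.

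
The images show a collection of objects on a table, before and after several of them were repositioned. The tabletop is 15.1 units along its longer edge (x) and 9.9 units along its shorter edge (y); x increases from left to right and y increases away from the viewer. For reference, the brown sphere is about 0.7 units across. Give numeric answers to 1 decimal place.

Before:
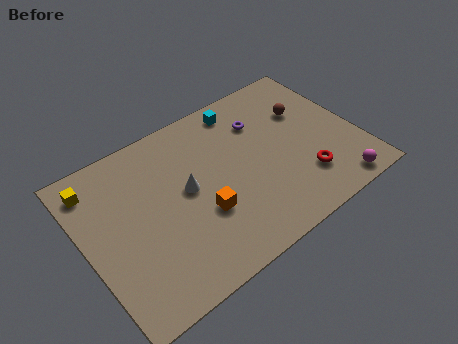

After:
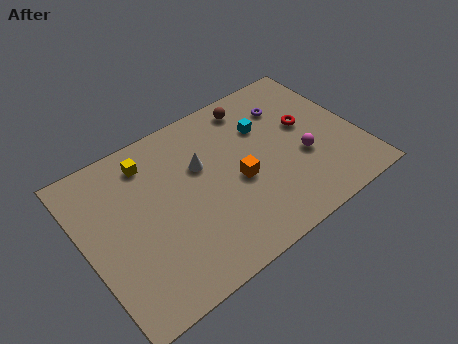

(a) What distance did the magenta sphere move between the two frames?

3.1

The magenta sphere was near (13.2, 1.0) before and (11.9, 3.8) after, so it travelled √(1.3² + 2.8²) ≈ 3.1 units.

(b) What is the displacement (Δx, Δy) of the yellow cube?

(3.0, -0.1)

The yellow cube started near (1.0, 8.2) and ended near (4.0, 8.1).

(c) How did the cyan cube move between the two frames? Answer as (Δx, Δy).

(0.9, -1.8)

The cyan cube started near (9.4, 8.6) and ended near (10.3, 6.8).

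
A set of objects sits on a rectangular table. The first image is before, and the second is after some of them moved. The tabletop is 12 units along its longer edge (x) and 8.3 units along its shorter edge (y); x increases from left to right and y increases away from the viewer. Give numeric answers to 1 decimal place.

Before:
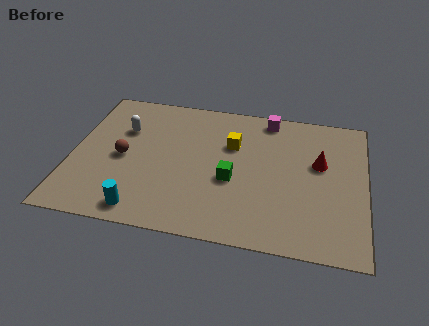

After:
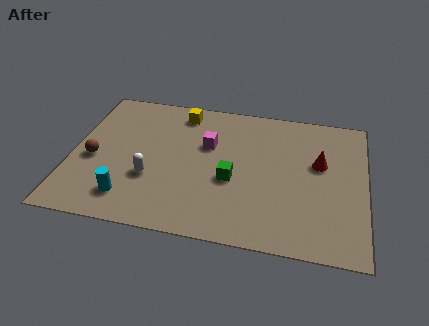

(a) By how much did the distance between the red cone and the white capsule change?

-1.0

Before: roughly 8.1 units apart; after: 7.1. That's 1.0 units closer together.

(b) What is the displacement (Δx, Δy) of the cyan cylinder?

(-0.6, 0.6)

The cyan cylinder was at about (3.1, 1.0) and moved to about (2.5, 1.6).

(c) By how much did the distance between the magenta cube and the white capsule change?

-2.9

They were about 6.2 units apart before and 3.3 after — 2.9 units closer together.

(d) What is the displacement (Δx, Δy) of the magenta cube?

(-2.4, -2.1)

The magenta cube was at about (7.9, 7.4) and moved to about (5.5, 5.3).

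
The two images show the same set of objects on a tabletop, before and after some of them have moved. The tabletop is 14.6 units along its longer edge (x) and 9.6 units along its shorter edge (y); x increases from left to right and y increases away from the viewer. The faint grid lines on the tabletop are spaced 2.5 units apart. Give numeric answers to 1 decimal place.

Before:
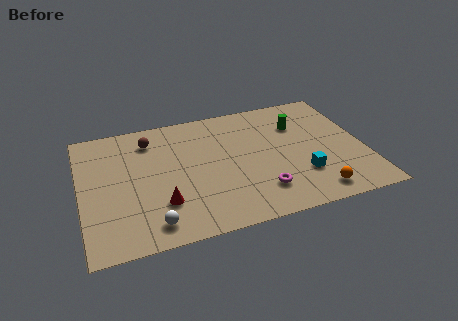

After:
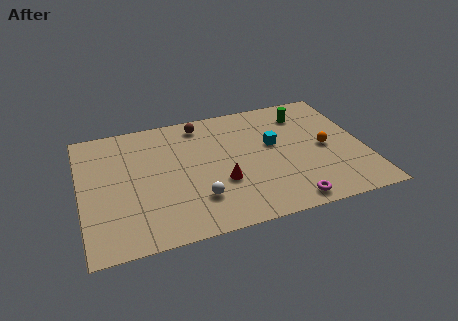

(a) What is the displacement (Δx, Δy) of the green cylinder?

(0.4, 0.8)

From the two frames, the green cylinder sits at roughly (11.4, 6.8) before and (11.8, 7.6) after.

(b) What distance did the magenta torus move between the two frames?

1.8

The magenta torus moved from about (9.0, 2.2) to (10.3, 1.0), a distance of √(1.3² + 1.2²) ≈ 1.8.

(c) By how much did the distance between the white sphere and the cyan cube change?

-2.7

Before: roughly 7.9 units apart; after: 5.2. That's 2.7 units closer together.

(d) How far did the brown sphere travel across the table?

2.8

The brown sphere moved from about (3.7, 7.7) to (6.4, 8.3), a distance of √(2.7² + 0.6²) ≈ 2.8.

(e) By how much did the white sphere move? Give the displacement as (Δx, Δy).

(2.4, 1.1)

From the two frames, the white sphere sits at roughly (3.4, 1.4) before and (5.8, 2.5) after.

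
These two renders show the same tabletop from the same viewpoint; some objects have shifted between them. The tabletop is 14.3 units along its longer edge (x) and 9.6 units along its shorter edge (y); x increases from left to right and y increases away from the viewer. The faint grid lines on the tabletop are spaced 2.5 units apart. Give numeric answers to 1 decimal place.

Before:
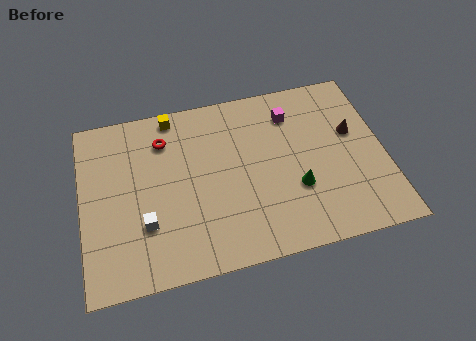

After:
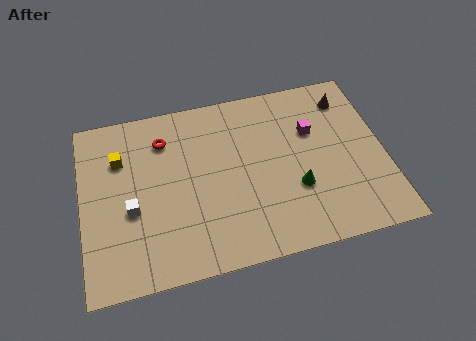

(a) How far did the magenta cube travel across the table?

1.5

The magenta cube was near (10.1, 7.5) before and (11.0, 6.3) after, so it travelled √(0.9² + 1.2²) ≈ 1.5 units.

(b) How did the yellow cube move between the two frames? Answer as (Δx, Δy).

(-2.6, -1.9)

From the two frames, the yellow cube sits at roughly (4.5, 8.7) before and (1.9, 6.8) after.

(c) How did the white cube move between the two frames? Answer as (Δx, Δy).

(-0.6, 0.9)

The white cube started near (2.9, 3.0) and ended near (2.3, 3.9).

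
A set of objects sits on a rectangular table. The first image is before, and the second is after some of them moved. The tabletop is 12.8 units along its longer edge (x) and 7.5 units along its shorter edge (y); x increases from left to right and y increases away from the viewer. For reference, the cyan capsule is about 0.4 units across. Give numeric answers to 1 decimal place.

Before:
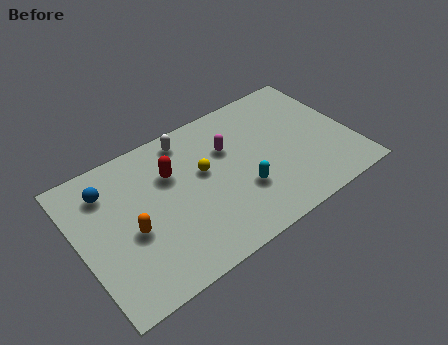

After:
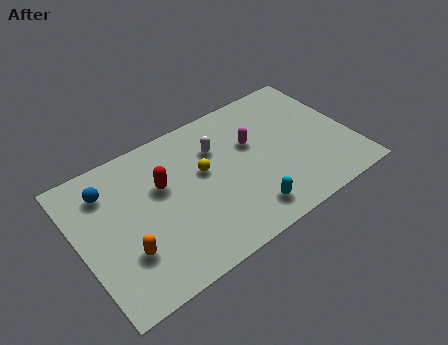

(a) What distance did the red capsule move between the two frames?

0.6

The red capsule was near (4.5, 5.1) before and (4.0, 4.7) after, so it travelled √(0.5² + 0.4²) ≈ 0.6 units.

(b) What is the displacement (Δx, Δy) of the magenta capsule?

(1.1, -0.3)

From the two frames, the magenta capsule sits at roughly (7.2, 5.0) before and (8.3, 4.7) after.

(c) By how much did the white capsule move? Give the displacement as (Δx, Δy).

(1.2, -1.2)

The white capsule was at about (5.5, 6.5) and moved to about (6.7, 5.3).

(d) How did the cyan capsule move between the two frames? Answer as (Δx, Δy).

(0.0, -1.2)

From the two frames, the cyan capsule sits at roughly (7.4, 2.5) before and (7.4, 1.3) after.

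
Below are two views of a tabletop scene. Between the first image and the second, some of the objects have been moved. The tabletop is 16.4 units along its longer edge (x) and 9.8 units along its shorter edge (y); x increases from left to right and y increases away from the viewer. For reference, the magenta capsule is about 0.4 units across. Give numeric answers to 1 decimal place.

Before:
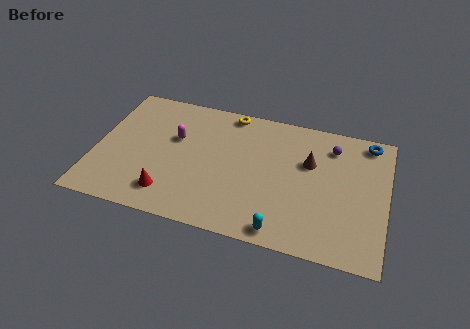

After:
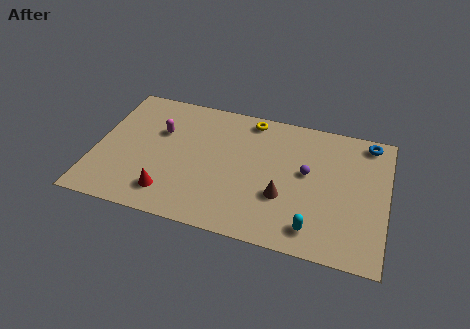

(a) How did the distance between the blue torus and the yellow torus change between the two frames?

-1.2

Before: roughly 7.9 units apart; after: 6.7. That's 1.2 units closer together.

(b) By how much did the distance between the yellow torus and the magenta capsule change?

+1.5

Before: roughly 4.0 units apart; after: 5.5. That's 1.5 units further apart.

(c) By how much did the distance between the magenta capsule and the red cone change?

+0.4

The distance was about 4.2 in the first image and 4.6 in the second, so they moved 0.4 units further apart.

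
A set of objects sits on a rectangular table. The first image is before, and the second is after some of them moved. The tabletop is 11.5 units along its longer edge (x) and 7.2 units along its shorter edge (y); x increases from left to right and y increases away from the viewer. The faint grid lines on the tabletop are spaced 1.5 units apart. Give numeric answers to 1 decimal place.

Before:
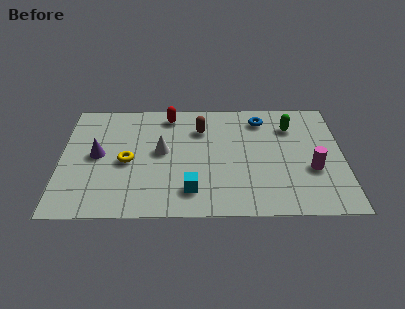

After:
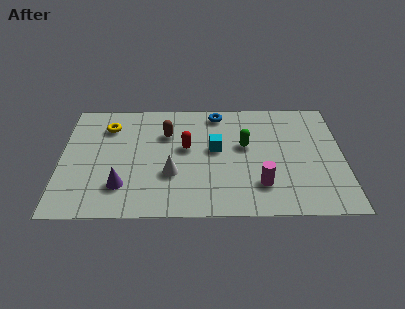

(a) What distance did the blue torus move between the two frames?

1.8

The blue torus was near (8.2, 5.9) before and (6.4, 6.3) after, so it travelled √(1.8² + 0.4²) ≈ 1.8 units.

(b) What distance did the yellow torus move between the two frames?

2.3

From (2.7, 3.3) to (1.9, 5.5), the yellow torus covered √(0.8² + 2.2²) ≈ 2.3 units.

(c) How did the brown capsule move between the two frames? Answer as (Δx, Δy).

(-1.4, -0.3)

The brown capsule started near (5.7, 5.3) and ended near (4.3, 5.0).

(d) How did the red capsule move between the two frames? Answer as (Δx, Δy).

(0.7, -2.1)

The red capsule was at about (4.4, 6.2) and moved to about (5.1, 4.1).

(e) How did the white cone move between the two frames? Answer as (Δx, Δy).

(0.4, -1.4)

From the two frames, the white cone sits at roughly (4.1, 3.9) before and (4.5, 2.5) after.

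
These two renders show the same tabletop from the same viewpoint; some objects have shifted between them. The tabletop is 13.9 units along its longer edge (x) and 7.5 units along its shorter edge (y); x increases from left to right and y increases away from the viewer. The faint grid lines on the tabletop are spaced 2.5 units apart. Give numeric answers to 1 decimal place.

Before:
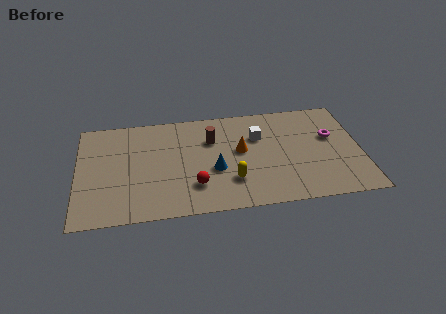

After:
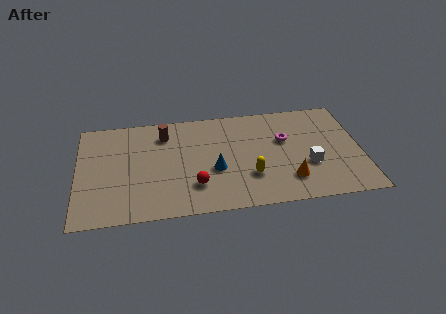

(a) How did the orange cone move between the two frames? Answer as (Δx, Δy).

(2.3, -2.4)

From the two frames, the orange cone sits at roughly (8.0, 4.2) before and (10.3, 1.8) after.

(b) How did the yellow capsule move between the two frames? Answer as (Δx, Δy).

(0.9, 0.2)

The yellow capsule started near (7.5, 2.1) and ended near (8.4, 2.3).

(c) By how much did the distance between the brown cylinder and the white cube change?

+5.4

The distance was about 2.3 in the first image and 7.7 in the second, so they moved 5.4 units further apart.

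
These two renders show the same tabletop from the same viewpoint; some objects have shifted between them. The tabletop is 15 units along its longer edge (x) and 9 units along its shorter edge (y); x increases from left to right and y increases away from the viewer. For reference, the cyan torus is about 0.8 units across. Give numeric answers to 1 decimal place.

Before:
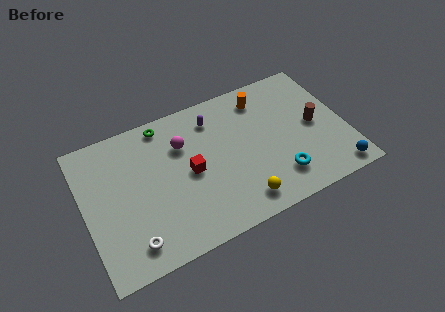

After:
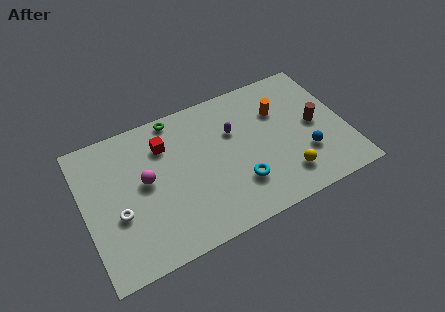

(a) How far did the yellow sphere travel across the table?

2.7

The yellow sphere moved from about (8.5, 1.4) to (11.2, 1.9), a distance of √(2.7² + 0.5²) ≈ 2.7.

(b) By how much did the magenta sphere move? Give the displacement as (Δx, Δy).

(-2.3, -1.4)

From the two frames, the magenta sphere sits at roughly (5.8, 6.3) before and (3.5, 4.9) after.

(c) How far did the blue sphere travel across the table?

2.3

The blue sphere moved from about (14.0, 1.0) to (12.5, 2.8), a distance of √(1.5² + 1.8²) ≈ 2.3.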